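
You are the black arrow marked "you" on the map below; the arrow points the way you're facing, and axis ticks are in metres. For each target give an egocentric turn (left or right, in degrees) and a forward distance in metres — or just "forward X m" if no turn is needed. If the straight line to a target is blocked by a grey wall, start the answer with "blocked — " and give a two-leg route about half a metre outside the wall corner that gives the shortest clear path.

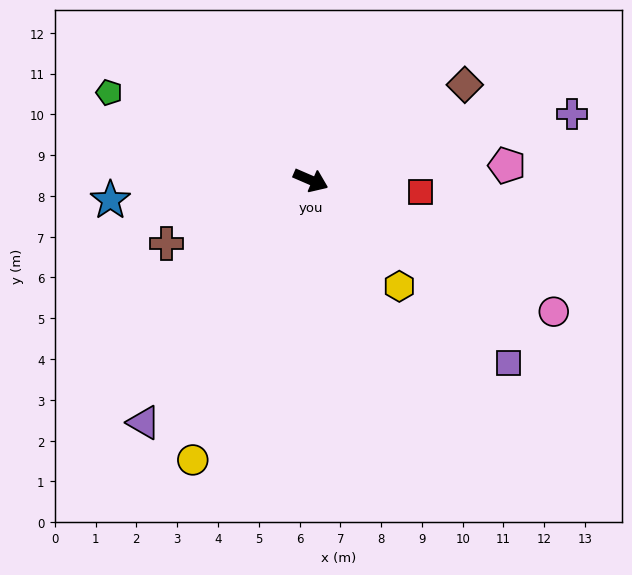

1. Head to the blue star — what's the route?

turn right 151°, forward 4.9 m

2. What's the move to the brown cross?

turn right 133°, forward 3.9 m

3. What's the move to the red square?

turn left 17°, forward 2.7 m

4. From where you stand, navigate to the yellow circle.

turn right 89°, forward 7.4 m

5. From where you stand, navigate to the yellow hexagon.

turn right 27°, forward 3.4 m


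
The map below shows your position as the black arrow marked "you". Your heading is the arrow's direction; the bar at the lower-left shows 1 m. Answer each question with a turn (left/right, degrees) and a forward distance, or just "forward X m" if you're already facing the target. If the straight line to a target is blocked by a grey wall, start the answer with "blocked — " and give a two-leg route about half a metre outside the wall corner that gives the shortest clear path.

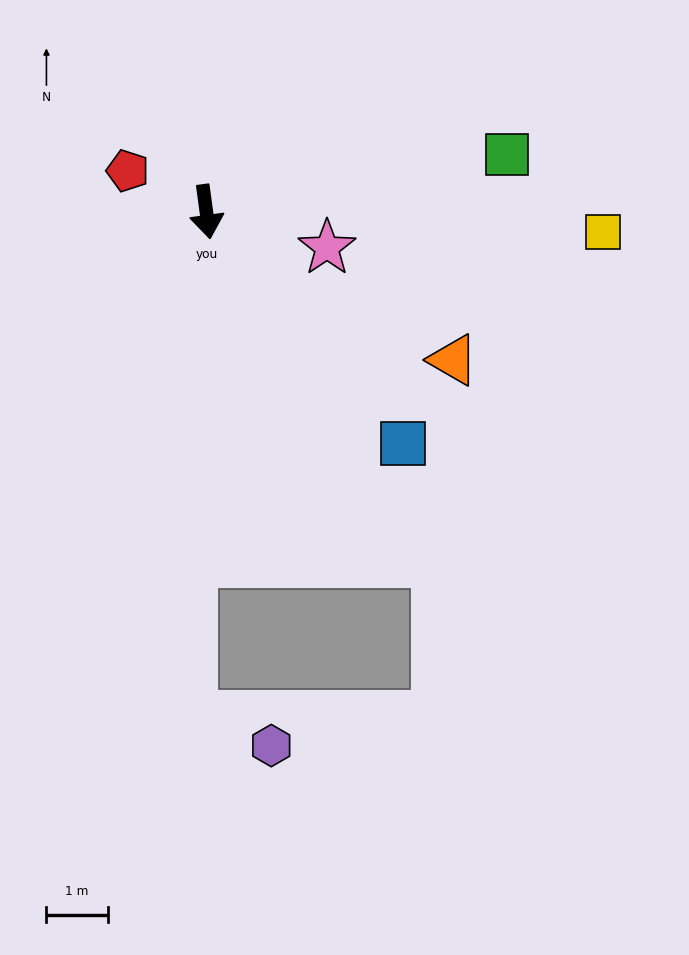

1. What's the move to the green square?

turn left 93°, forward 5.0 m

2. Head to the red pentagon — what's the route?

turn right 125°, forward 1.4 m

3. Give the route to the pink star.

turn left 66°, forward 2.1 m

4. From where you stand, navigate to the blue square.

turn left 33°, forward 5.0 m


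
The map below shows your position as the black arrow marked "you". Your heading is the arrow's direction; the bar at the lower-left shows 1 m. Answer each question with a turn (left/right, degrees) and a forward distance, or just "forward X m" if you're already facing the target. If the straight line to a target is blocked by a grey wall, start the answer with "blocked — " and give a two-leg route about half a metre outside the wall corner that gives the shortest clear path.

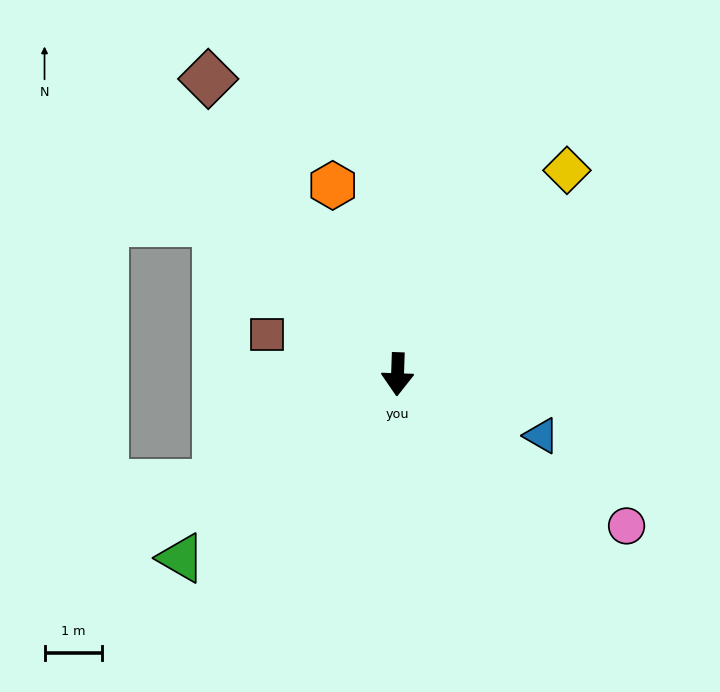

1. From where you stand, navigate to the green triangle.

turn right 48°, forward 5.0 m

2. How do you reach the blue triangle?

turn left 69°, forward 2.7 m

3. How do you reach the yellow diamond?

turn left 142°, forward 4.6 m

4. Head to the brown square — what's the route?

turn right 105°, forward 2.4 m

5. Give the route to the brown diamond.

turn right 145°, forward 6.1 m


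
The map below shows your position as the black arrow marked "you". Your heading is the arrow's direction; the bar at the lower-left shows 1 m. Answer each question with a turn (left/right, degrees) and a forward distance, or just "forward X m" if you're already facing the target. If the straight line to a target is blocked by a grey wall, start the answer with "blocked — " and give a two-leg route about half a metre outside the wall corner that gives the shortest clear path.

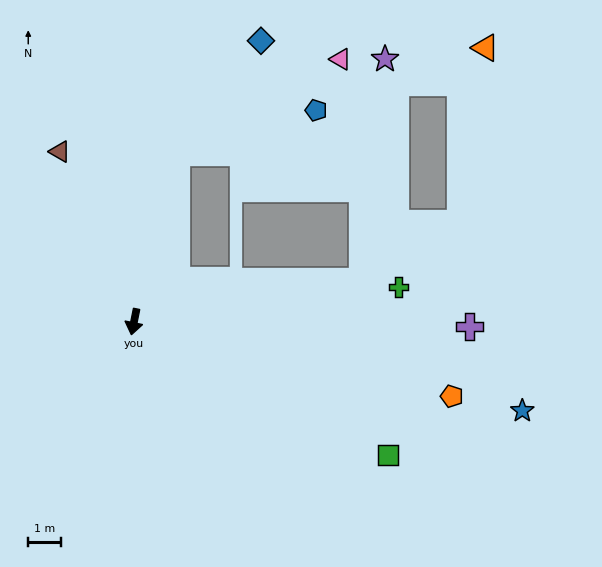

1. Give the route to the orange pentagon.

turn left 88°, forward 10.1 m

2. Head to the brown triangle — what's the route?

turn right 145°, forward 5.7 m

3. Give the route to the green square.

turn left 74°, forward 8.9 m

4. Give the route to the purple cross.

turn left 101°, forward 10.4 m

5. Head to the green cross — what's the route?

turn left 109°, forward 8.2 m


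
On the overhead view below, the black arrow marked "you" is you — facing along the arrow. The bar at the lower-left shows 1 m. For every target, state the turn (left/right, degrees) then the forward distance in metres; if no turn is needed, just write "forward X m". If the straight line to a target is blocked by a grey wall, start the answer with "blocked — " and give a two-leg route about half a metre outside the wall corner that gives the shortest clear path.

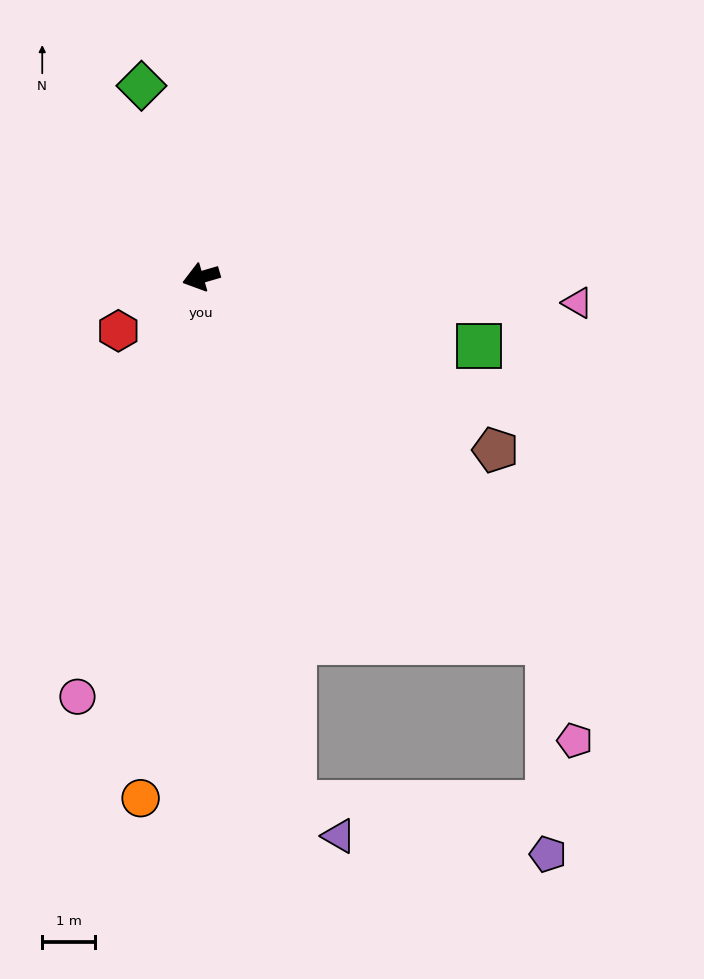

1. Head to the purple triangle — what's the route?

blocked — turn left 84°, forward 10.2 m, then turn left 43°, forward 1.1 m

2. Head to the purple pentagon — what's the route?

blocked — turn left 117°, forward 9.6 m, then turn right 43°, forward 4.0 m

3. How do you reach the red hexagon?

turn left 17°, forward 1.9 m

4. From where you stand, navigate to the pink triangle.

turn left 160°, forward 7.2 m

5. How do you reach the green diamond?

turn right 89°, forward 3.8 m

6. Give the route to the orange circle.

turn left 67°, forward 10.0 m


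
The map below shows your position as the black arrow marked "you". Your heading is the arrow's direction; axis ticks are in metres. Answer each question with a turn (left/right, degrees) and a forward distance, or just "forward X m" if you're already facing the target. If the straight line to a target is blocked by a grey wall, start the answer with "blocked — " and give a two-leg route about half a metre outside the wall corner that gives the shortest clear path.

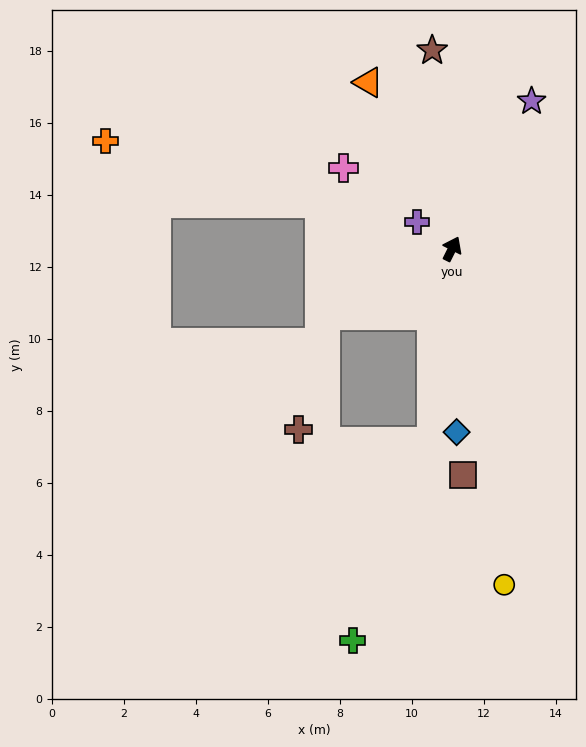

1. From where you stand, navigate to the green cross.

blocked — turn right 159°, forward 5.4 m, then turn right 16°, forward 5.9 m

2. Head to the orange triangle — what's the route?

turn left 53°, forward 5.2 m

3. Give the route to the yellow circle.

turn right 145°, forward 9.4 m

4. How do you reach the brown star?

turn left 32°, forward 5.5 m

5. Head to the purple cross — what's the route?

turn left 80°, forward 1.2 m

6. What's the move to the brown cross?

blocked — turn left 144°, forward 4.0 m, then turn left 50°, forward 3.3 m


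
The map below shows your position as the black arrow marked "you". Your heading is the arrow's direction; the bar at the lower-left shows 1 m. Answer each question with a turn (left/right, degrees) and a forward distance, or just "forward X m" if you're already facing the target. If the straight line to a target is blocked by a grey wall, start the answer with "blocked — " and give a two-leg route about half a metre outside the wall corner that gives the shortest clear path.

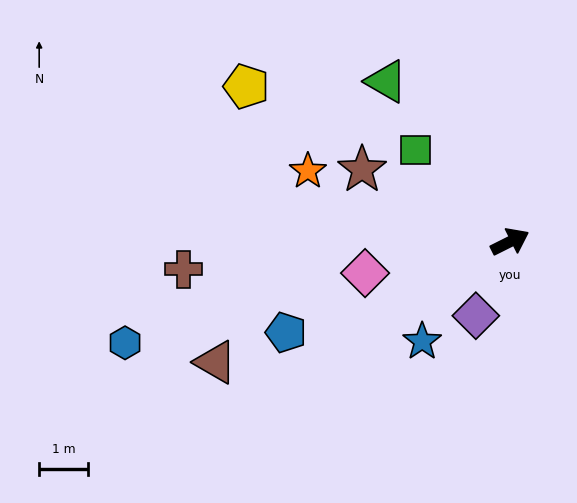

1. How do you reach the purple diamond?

turn right 141°, forward 1.7 m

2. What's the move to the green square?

turn left 109°, forward 2.7 m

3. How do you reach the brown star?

turn left 127°, forward 3.4 m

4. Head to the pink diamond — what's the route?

turn left 166°, forward 3.0 m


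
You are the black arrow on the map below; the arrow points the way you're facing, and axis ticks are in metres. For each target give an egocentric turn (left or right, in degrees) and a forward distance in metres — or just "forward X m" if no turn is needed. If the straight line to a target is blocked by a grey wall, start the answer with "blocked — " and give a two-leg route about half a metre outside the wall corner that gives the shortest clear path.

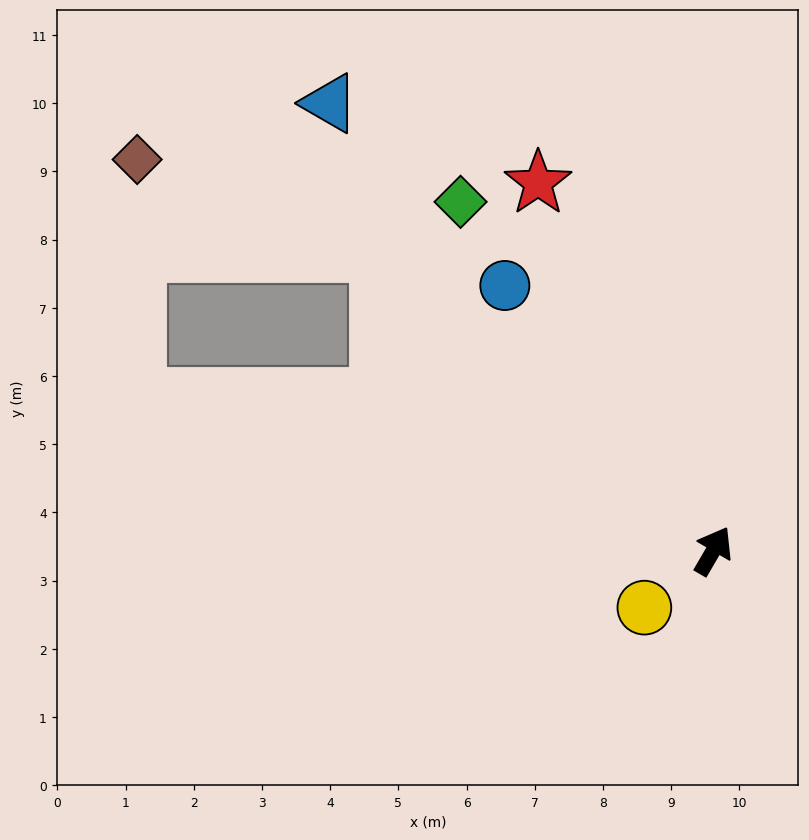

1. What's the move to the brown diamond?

blocked — turn left 79°, forward 6.6 m, then turn left 20°, forward 3.8 m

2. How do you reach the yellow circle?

turn left 160°, forward 1.3 m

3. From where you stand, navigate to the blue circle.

turn left 68°, forward 4.9 m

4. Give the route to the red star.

turn left 56°, forward 6.0 m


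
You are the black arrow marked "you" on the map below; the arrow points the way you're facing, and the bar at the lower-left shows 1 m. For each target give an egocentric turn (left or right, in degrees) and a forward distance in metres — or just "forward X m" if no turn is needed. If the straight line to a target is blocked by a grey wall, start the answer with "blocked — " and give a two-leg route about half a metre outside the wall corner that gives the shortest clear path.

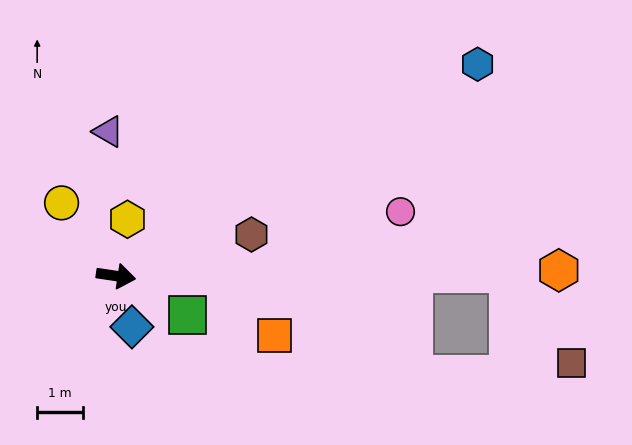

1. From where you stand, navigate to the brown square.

blocked — turn left 9°, forward 8.6 m, then turn right 55°, forward 2.4 m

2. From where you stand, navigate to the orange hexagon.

turn left 9°, forward 9.7 m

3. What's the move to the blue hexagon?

turn left 39°, forward 9.2 m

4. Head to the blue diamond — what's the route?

turn right 64°, forward 1.2 m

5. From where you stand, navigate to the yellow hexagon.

turn left 87°, forward 1.3 m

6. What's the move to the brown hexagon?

turn left 26°, forward 3.1 m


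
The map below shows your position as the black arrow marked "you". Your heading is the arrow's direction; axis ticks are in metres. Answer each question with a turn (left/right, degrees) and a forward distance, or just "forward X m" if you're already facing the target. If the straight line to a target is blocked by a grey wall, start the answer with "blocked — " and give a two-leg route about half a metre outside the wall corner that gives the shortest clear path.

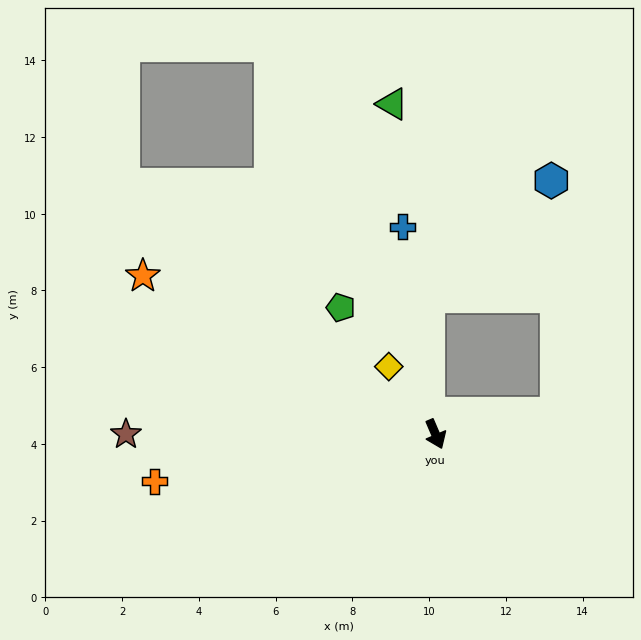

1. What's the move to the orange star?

turn right 142°, forward 8.7 m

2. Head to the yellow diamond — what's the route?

turn right 168°, forward 2.1 m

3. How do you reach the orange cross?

turn right 104°, forward 7.4 m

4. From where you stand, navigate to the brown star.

turn right 113°, forward 8.1 m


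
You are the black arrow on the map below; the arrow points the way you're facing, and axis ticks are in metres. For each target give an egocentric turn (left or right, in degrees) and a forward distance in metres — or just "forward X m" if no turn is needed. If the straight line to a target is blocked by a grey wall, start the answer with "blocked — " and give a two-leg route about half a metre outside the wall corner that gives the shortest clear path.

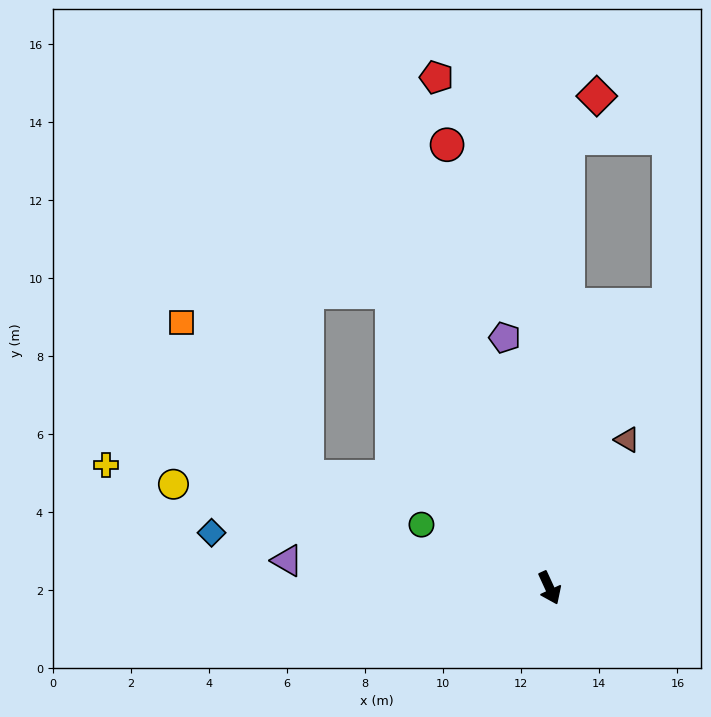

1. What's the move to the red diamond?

blocked — turn left 153°, forward 11.5 m, then turn right 31°, forward 1.3 m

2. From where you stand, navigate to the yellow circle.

turn right 130°, forward 10.0 m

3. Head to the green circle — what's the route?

turn right 141°, forward 3.7 m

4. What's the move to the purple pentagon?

turn left 165°, forward 6.5 m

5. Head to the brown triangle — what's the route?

turn left 128°, forward 4.3 m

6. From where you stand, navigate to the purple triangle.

turn right 121°, forward 6.8 m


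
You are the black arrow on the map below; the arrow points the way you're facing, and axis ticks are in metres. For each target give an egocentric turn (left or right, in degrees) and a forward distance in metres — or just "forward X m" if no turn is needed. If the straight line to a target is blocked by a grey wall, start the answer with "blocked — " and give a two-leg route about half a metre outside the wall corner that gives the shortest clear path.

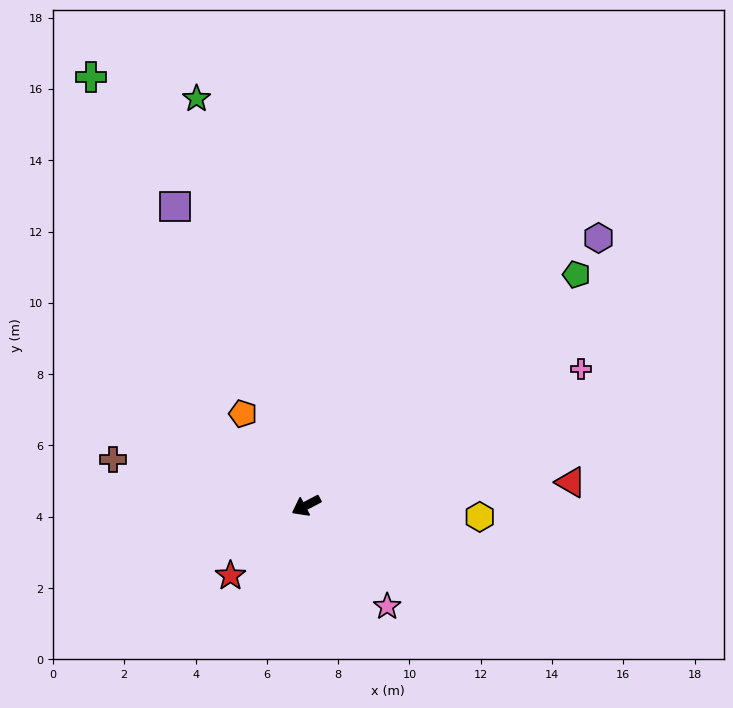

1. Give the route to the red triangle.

turn left 157°, forward 7.5 m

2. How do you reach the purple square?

turn right 94°, forward 9.2 m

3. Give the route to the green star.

turn right 103°, forward 11.8 m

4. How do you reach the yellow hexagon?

turn left 149°, forward 4.9 m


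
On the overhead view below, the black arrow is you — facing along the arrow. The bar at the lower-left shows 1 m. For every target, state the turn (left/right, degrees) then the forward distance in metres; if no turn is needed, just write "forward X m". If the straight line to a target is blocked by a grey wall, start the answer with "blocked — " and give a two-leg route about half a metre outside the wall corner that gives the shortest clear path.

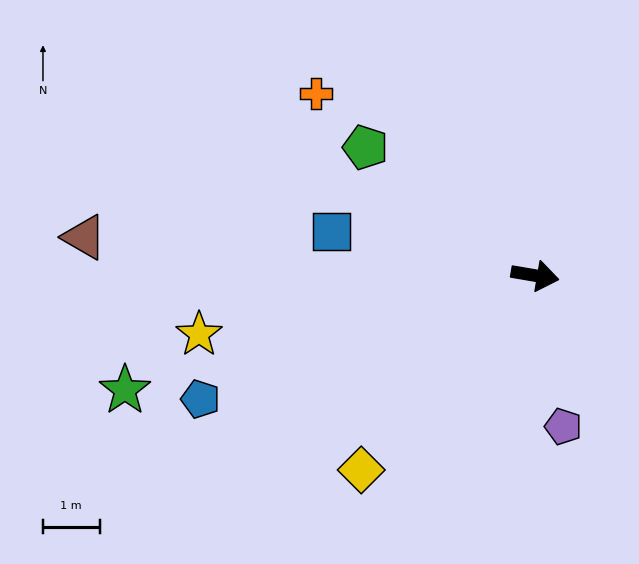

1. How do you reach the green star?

turn right 155°, forward 7.5 m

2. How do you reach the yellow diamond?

turn right 122°, forward 4.6 m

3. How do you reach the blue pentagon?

turn right 150°, forward 6.3 m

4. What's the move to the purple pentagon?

turn right 70°, forward 2.7 m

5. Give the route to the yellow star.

turn right 160°, forward 6.0 m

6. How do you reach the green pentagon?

turn left 153°, forward 3.8 m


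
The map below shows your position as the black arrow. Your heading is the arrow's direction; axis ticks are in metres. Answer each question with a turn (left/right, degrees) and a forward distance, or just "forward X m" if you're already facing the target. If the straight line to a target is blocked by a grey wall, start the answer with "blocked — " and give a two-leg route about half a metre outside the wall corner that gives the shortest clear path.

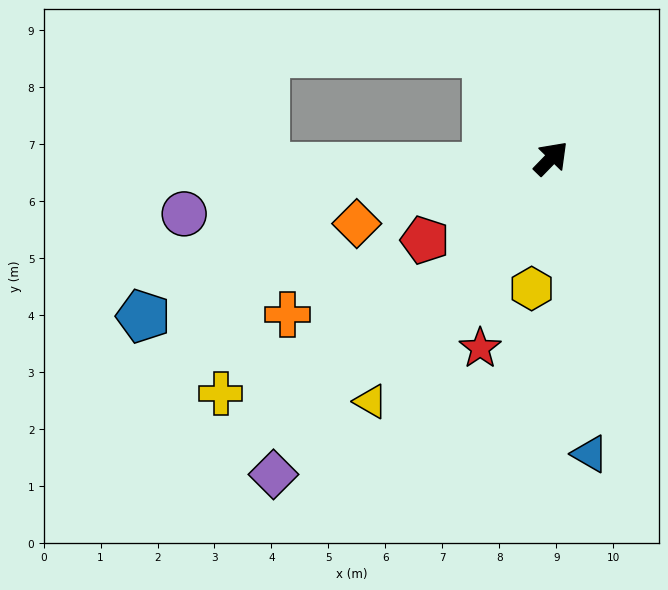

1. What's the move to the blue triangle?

turn right 128°, forward 5.2 m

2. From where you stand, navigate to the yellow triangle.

turn right 172°, forward 5.3 m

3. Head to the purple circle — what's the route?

turn left 143°, forward 6.5 m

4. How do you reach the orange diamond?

turn left 153°, forward 3.6 m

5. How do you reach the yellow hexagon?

turn right 144°, forward 2.3 m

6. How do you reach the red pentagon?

turn left 167°, forward 2.6 m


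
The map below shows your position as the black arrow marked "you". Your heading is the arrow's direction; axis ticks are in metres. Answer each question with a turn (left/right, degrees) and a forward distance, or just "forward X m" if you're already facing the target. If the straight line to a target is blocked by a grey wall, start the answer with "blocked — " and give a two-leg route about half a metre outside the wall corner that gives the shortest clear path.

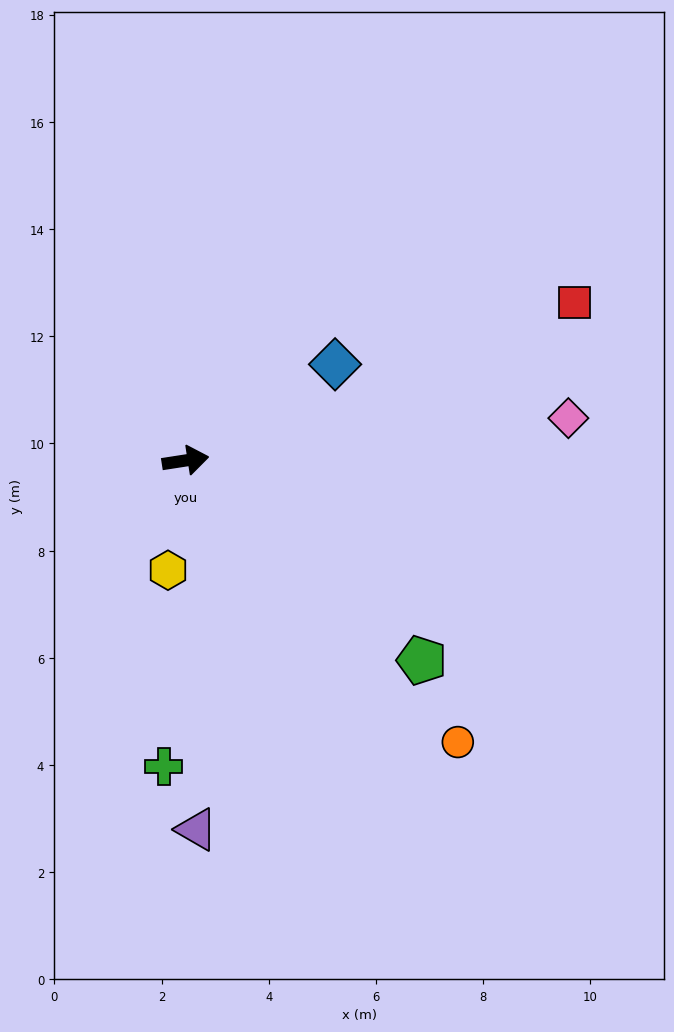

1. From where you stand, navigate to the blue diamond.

turn left 24°, forward 3.3 m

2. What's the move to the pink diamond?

turn right 2°, forward 7.2 m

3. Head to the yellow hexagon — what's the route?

turn right 108°, forward 2.1 m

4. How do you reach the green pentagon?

turn right 49°, forward 5.8 m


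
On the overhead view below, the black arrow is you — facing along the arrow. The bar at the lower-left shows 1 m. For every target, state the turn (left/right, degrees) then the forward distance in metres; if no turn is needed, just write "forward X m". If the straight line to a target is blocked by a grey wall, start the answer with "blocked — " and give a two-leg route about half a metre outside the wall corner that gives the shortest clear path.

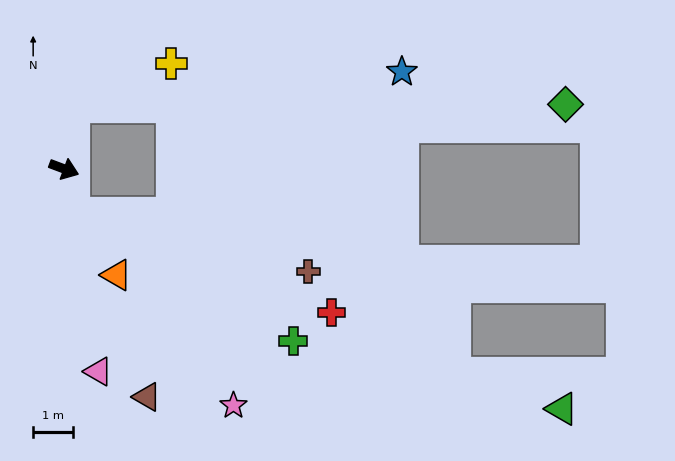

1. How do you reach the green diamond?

blocked — turn left 103°, forward 1.6 m, then turn right 82°, forward 12.3 m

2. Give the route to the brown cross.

blocked — turn right 59°, forward 1.1 m, then turn left 66°, forward 6.1 m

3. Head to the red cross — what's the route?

blocked — turn right 59°, forward 1.1 m, then turn left 59°, forward 6.9 m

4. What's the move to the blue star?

blocked — turn left 103°, forward 1.6 m, then turn right 76°, forward 8.3 m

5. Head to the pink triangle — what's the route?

turn right 60°, forward 5.1 m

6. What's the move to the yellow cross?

blocked — turn left 103°, forward 1.6 m, then turn right 59°, forward 2.7 m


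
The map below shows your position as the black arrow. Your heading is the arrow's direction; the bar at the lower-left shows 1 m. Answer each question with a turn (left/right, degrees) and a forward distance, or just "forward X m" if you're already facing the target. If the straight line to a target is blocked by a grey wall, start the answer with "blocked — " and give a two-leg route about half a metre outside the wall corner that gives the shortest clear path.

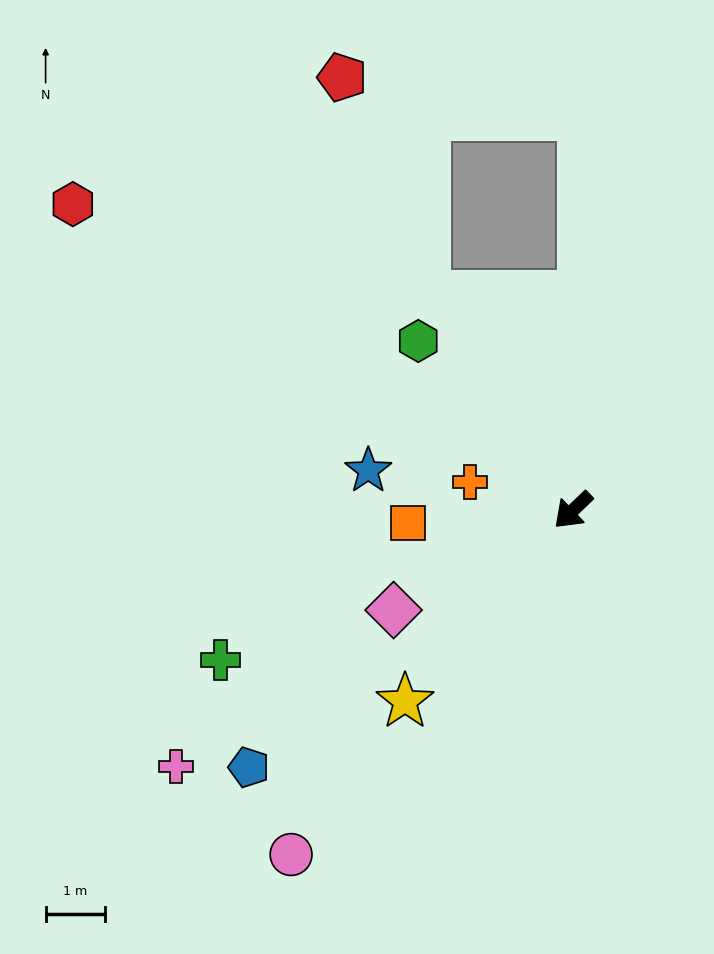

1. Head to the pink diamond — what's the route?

turn right 15°, forward 3.5 m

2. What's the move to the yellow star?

turn left 5°, forward 4.3 m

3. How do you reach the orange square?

turn right 39°, forward 2.8 m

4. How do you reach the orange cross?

turn right 59°, forward 1.8 m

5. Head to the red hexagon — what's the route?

turn right 75°, forward 9.9 m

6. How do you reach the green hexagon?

turn right 91°, forward 3.9 m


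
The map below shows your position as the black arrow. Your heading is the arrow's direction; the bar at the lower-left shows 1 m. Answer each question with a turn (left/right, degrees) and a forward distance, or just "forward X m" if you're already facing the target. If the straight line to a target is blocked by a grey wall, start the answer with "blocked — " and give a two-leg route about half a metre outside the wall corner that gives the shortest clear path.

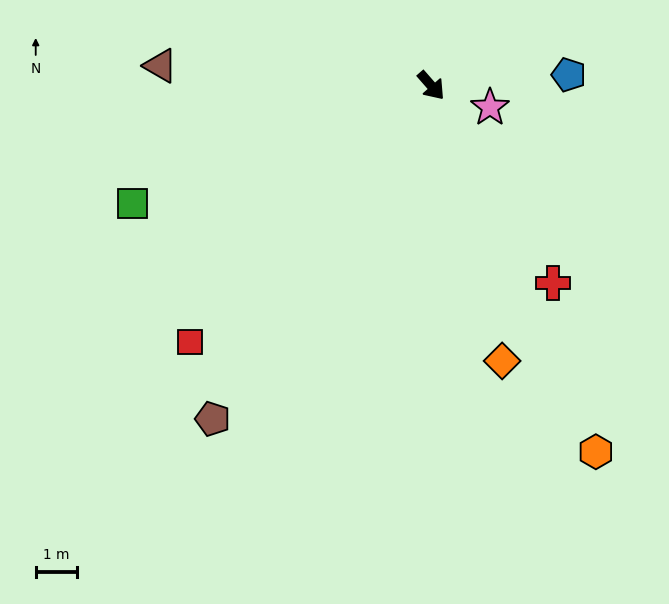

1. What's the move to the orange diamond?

turn right 27°, forward 6.9 m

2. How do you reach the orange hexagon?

turn right 17°, forward 9.7 m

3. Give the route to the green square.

turn right 110°, forward 7.8 m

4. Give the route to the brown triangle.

turn right 135°, forward 6.6 m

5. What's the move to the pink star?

turn left 29°, forward 1.5 m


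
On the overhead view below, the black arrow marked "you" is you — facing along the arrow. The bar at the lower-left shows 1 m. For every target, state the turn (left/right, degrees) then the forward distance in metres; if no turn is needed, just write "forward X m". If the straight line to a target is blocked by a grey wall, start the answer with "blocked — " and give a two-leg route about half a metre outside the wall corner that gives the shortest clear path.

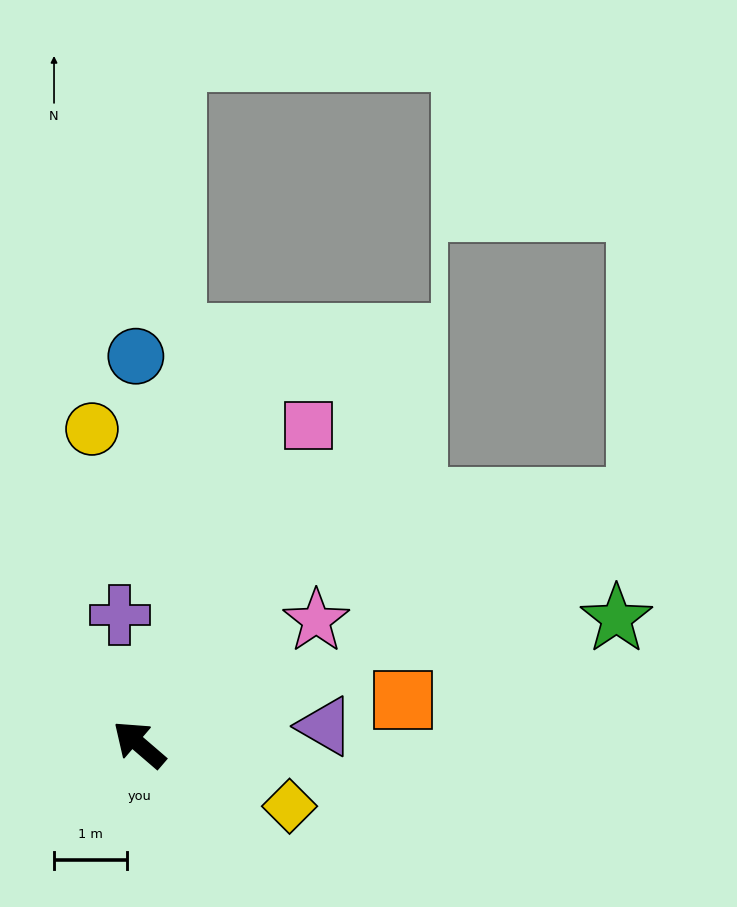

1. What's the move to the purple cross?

turn right 41°, forward 1.8 m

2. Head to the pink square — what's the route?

turn right 77°, forward 5.0 m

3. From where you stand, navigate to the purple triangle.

turn right 134°, forward 2.6 m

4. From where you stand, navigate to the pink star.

turn right 104°, forward 3.0 m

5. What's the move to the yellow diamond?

turn right 162°, forward 2.2 m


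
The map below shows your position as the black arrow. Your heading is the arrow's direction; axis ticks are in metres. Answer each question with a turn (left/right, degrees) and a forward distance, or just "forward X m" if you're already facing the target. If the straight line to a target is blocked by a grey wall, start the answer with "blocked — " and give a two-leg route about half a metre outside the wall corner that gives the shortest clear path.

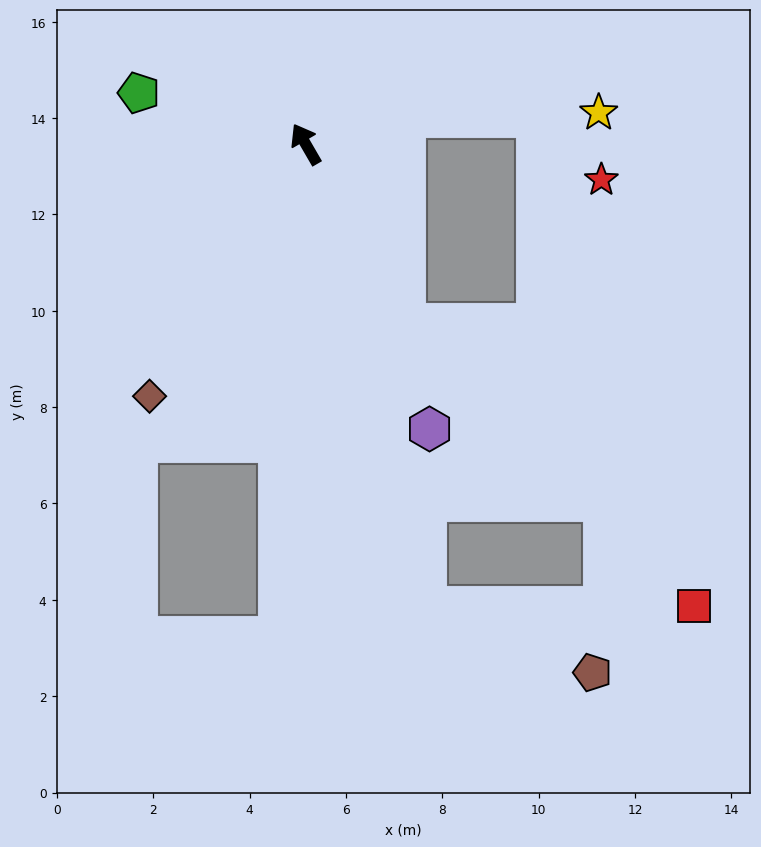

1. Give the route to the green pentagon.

turn left 43°, forward 3.6 m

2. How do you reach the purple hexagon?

turn left 173°, forward 6.4 m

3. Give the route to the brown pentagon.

blocked — turn left 165°, forward 9.9 m, then turn left 53°, forward 3.7 m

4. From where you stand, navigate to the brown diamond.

turn left 118°, forward 6.2 m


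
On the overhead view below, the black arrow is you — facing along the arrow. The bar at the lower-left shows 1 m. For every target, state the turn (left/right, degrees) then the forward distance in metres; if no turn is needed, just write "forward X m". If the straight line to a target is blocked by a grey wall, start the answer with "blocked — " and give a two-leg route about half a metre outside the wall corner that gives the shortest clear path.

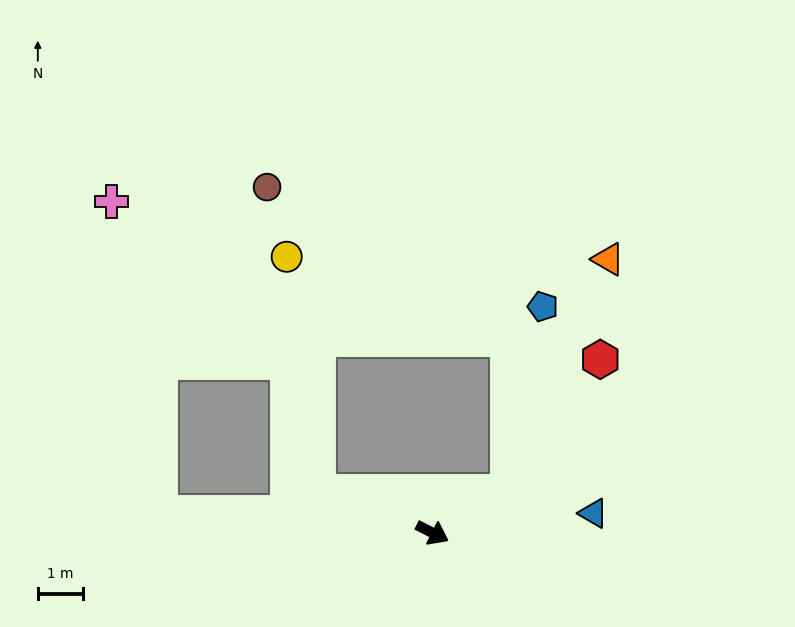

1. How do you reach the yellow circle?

blocked — turn right 172°, forward 2.7 m, then turn right 64°, forward 5.3 m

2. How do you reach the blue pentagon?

blocked — turn left 54°, forward 1.9 m, then turn left 52°, forward 4.2 m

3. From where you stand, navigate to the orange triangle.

blocked — turn left 54°, forward 1.9 m, then turn left 40°, forward 5.7 m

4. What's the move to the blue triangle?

turn left 34°, forward 3.6 m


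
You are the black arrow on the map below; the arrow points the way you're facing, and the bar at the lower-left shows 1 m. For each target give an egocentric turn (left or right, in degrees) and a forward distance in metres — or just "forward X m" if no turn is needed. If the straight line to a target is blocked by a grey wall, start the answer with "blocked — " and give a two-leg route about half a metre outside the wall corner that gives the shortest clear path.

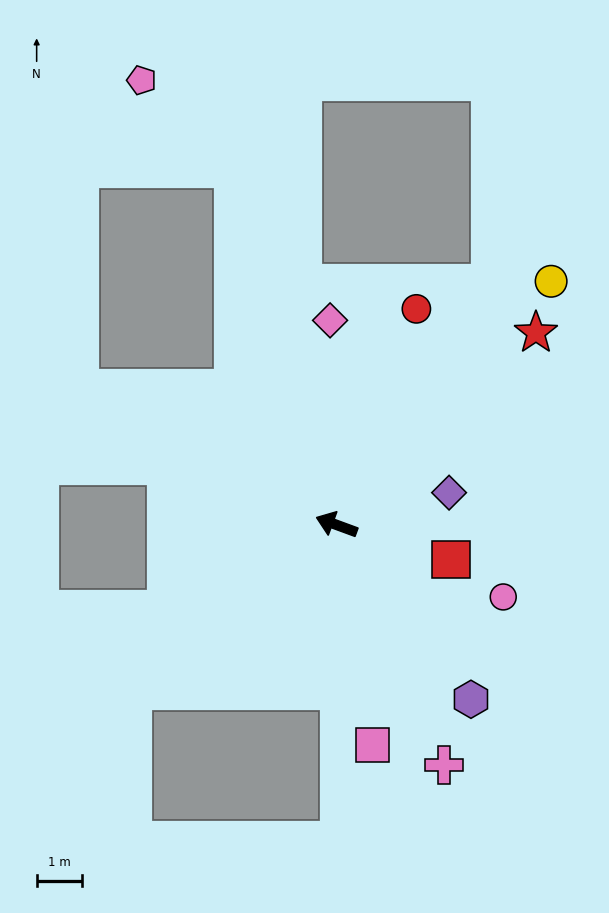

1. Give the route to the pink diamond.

turn right 68°, forward 4.5 m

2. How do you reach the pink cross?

turn left 134°, forward 5.8 m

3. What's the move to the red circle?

turn right 90°, forward 5.1 m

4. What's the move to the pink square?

turn left 120°, forward 4.9 m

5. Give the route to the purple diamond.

turn right 144°, forward 2.6 m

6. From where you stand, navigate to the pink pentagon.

blocked — turn right 54°, forward 8.2 m, then turn left 30°, forward 2.8 m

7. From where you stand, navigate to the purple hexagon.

turn left 148°, forward 4.8 m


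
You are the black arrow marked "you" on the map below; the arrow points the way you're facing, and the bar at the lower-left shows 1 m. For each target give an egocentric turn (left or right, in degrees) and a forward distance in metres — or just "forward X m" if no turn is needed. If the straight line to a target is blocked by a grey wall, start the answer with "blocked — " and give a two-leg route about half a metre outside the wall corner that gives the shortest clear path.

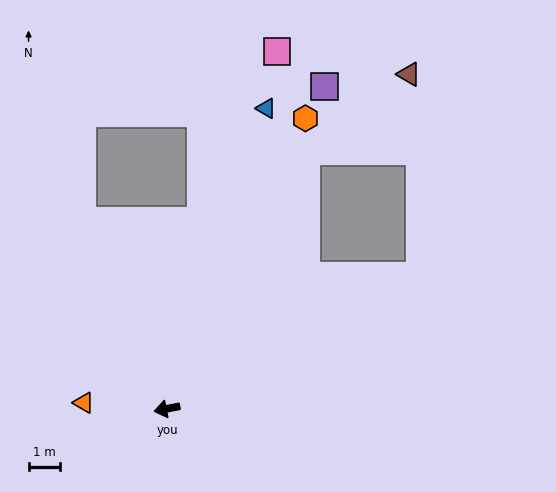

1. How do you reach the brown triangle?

blocked — turn right 130°, forward 9.2 m, then turn right 24°, forward 4.0 m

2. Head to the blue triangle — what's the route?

turn right 120°, forward 9.9 m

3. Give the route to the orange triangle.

turn right 15°, forward 2.6 m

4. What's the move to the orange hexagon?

turn right 127°, forward 10.1 m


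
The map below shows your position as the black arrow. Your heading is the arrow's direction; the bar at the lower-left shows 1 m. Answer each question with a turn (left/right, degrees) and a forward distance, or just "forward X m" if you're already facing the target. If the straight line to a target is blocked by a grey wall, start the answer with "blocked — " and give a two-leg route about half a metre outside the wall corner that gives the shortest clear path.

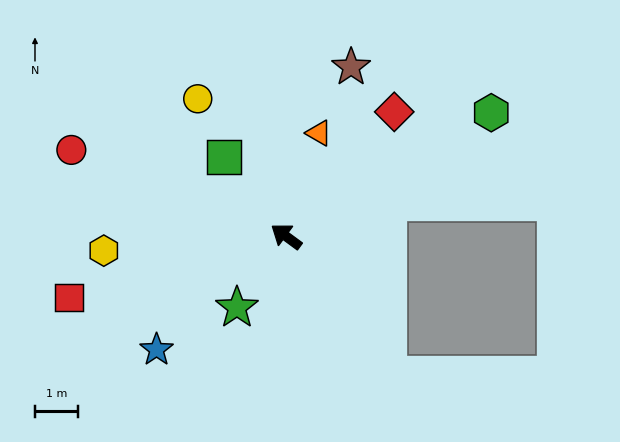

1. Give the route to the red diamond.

turn right 95°, forward 3.8 m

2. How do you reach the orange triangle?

turn right 71°, forward 2.5 m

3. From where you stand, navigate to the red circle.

turn left 14°, forward 5.3 m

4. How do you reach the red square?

turn left 52°, forward 5.2 m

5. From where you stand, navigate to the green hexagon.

turn right 113°, forward 5.5 m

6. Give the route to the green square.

turn right 16°, forward 2.3 m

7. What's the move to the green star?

turn left 92°, forward 2.0 m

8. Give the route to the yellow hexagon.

turn left 41°, forward 4.2 m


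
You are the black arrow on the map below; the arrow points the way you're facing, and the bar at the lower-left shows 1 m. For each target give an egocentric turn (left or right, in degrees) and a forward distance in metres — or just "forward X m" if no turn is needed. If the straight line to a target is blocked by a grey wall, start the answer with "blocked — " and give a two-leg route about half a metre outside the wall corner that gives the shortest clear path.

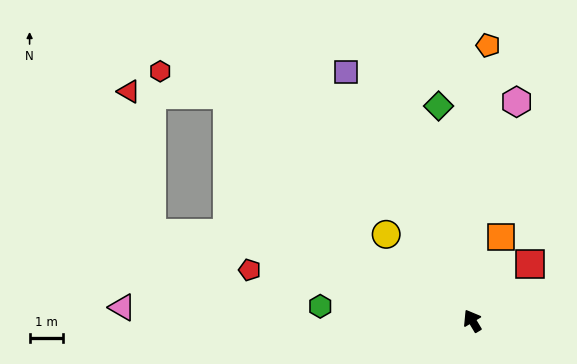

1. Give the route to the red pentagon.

turn left 46°, forward 6.8 m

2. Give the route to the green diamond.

turn right 22°, forward 6.5 m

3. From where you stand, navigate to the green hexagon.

turn left 54°, forward 4.6 m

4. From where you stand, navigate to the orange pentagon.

turn right 34°, forward 8.2 m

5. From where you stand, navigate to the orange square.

turn right 50°, forward 2.6 m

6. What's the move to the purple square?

turn right 4°, forward 8.3 m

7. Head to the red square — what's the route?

turn right 76°, forward 2.4 m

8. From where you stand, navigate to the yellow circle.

turn left 14°, forward 3.6 m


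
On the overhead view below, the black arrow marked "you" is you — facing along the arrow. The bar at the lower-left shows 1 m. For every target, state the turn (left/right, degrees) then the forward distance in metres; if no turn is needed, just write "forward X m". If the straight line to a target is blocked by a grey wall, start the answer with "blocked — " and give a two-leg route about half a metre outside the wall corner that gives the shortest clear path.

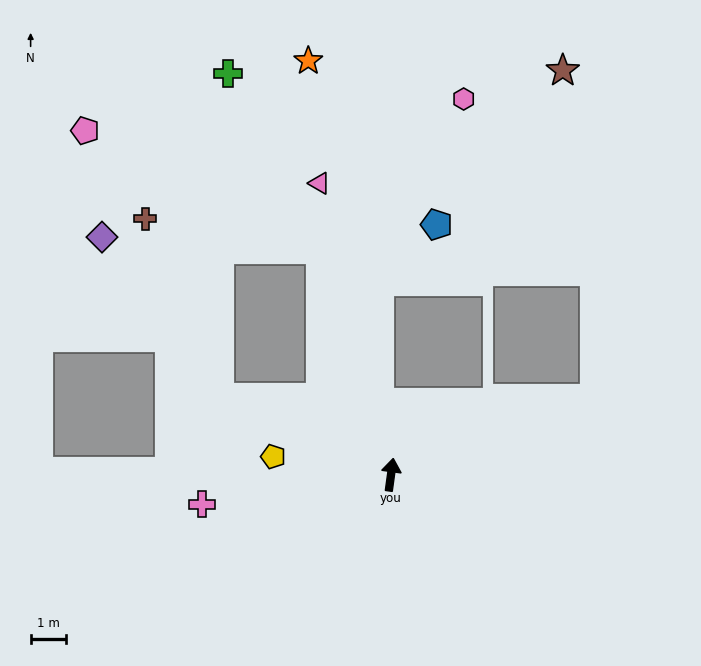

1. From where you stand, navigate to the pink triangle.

turn left 22°, forward 8.5 m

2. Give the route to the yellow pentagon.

turn left 89°, forward 3.4 m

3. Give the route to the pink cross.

turn left 107°, forward 5.4 m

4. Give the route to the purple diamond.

blocked — turn left 74°, forward 5.3 m, then turn right 30°, forward 5.7 m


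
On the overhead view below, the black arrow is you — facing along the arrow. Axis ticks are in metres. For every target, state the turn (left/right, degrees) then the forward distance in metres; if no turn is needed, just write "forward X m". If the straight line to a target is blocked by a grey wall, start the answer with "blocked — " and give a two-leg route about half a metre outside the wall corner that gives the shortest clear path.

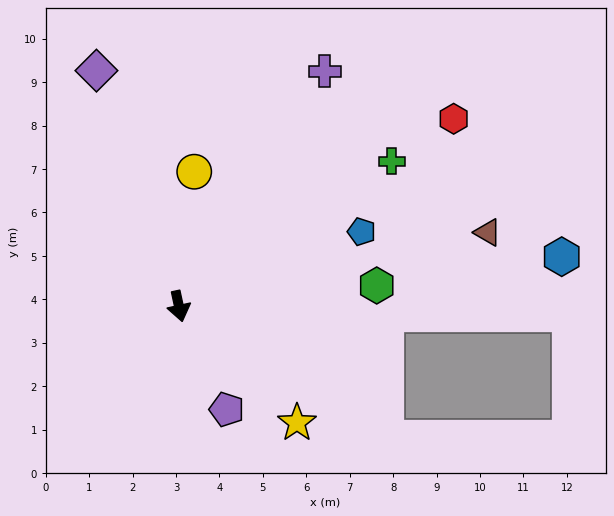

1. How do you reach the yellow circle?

turn left 161°, forward 3.1 m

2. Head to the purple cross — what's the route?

turn left 136°, forward 6.4 m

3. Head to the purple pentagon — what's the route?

turn left 13°, forward 2.6 m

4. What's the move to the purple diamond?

turn right 173°, forward 5.7 m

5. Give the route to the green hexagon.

turn left 84°, forward 4.6 m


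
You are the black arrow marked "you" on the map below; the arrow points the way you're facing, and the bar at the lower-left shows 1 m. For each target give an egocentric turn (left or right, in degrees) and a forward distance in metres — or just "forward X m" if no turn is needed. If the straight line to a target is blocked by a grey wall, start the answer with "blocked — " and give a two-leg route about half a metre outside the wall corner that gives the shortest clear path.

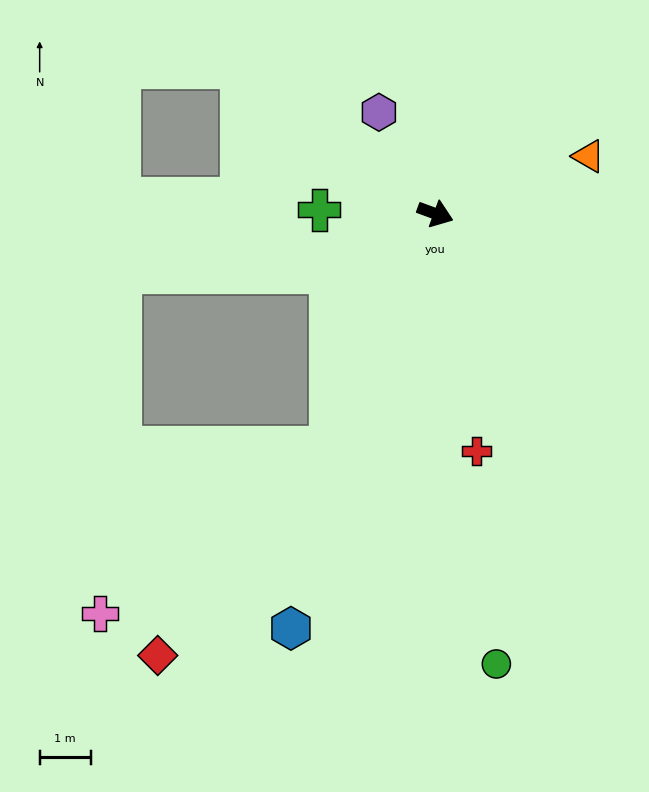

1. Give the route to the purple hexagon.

turn left 139°, forward 2.3 m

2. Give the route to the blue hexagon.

turn right 89°, forward 8.6 m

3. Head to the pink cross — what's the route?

blocked — turn right 94°, forward 5.0 m, then turn right 30°, forward 5.6 m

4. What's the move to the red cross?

turn right 60°, forward 4.7 m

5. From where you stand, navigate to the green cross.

turn right 162°, forward 2.3 m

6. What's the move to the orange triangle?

turn left 41°, forward 3.2 m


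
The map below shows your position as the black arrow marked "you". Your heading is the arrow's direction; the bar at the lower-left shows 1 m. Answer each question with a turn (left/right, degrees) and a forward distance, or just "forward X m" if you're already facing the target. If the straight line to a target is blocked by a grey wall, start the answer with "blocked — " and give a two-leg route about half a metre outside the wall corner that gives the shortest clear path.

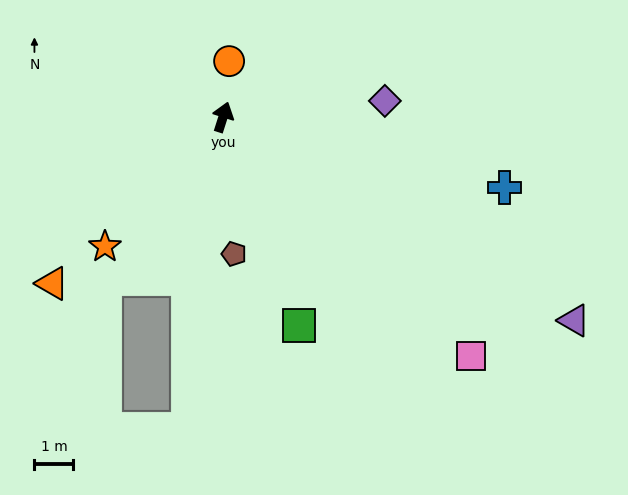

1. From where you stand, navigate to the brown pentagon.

turn right 158°, forward 3.5 m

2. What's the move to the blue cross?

turn right 86°, forward 7.5 m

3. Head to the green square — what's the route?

turn right 142°, forward 5.7 m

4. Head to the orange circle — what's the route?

turn left 11°, forward 1.4 m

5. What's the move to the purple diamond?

turn right 67°, forward 4.2 m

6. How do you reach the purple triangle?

turn right 102°, forward 10.4 m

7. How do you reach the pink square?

turn right 116°, forward 8.9 m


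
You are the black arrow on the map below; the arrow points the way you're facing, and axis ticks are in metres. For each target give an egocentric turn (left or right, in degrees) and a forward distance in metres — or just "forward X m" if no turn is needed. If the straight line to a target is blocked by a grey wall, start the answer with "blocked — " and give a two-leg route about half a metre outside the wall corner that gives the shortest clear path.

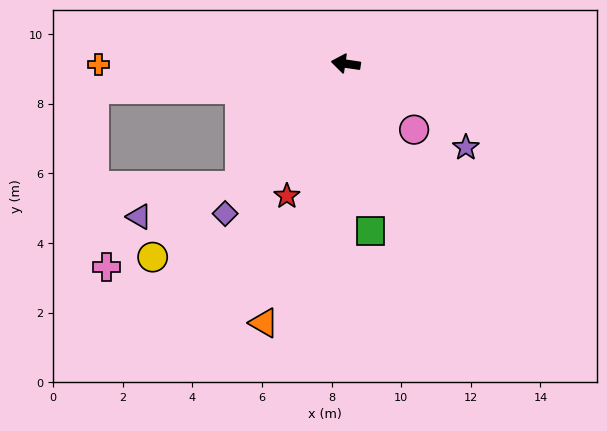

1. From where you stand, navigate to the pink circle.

turn left 144°, forward 2.7 m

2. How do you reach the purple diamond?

turn left 60°, forward 5.5 m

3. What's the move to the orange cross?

turn left 9°, forward 7.1 m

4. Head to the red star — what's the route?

turn left 74°, forward 4.2 m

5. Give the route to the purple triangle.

blocked — turn left 57°, forward 4.7 m, then turn right 32°, forward 3.0 m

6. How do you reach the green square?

turn left 107°, forward 4.9 m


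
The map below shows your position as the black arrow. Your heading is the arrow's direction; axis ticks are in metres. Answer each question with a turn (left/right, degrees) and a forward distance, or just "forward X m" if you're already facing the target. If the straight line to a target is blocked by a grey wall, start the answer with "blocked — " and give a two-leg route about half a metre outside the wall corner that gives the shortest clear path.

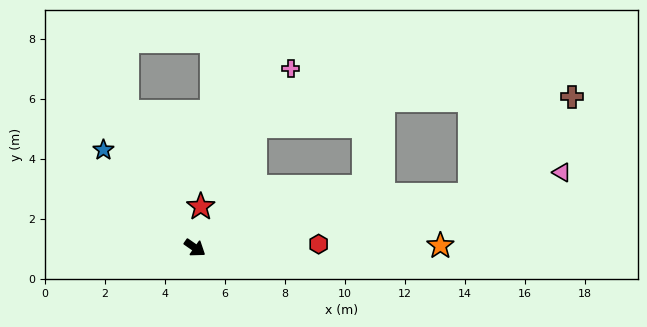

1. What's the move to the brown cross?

blocked — turn left 46°, forward 9.4 m, then turn left 33°, forward 4.7 m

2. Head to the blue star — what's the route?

turn left 168°, forward 4.5 m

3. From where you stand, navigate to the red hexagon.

turn left 37°, forward 4.1 m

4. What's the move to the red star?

turn left 117°, forward 1.4 m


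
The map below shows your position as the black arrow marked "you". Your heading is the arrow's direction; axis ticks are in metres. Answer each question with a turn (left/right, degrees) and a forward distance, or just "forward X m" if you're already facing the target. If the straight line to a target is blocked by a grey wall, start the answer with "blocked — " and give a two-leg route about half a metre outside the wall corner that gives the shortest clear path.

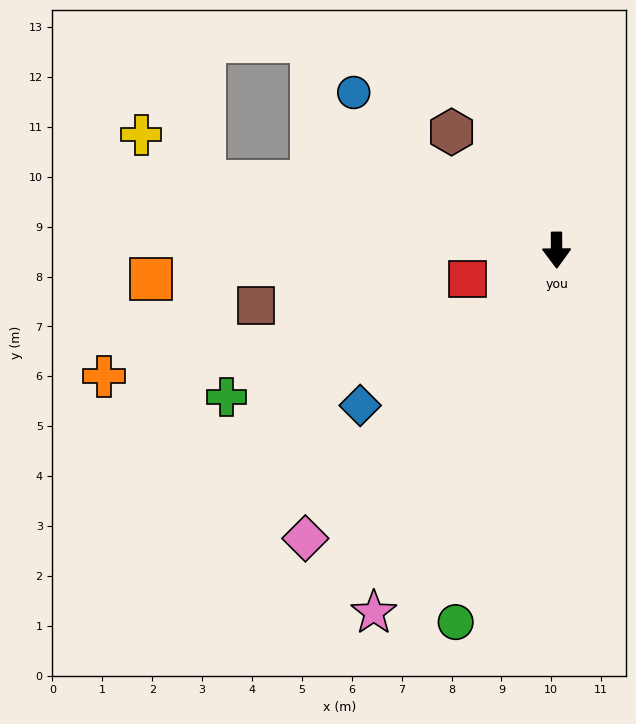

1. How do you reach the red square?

turn right 72°, forward 1.9 m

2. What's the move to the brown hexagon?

turn right 139°, forward 3.2 m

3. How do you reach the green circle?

turn right 16°, forward 7.7 m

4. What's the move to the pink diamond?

turn right 42°, forward 7.7 m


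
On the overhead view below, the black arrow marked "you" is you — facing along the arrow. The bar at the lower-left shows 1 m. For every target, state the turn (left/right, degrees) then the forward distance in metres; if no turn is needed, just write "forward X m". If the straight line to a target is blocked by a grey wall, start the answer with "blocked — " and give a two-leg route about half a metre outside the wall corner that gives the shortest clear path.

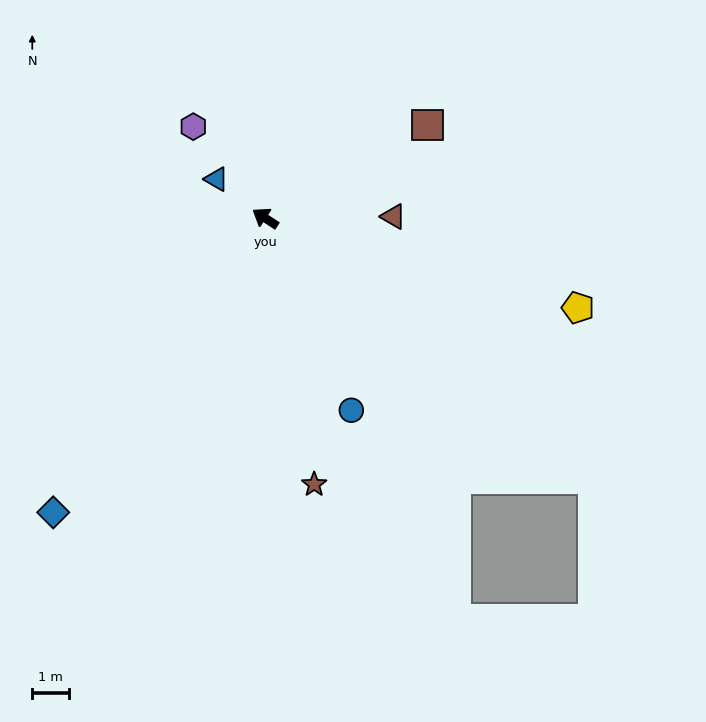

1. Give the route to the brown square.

turn right 117°, forward 5.1 m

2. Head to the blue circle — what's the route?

turn left 147°, forward 5.7 m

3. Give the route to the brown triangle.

turn right 146°, forward 3.5 m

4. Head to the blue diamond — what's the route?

turn left 87°, forward 9.9 m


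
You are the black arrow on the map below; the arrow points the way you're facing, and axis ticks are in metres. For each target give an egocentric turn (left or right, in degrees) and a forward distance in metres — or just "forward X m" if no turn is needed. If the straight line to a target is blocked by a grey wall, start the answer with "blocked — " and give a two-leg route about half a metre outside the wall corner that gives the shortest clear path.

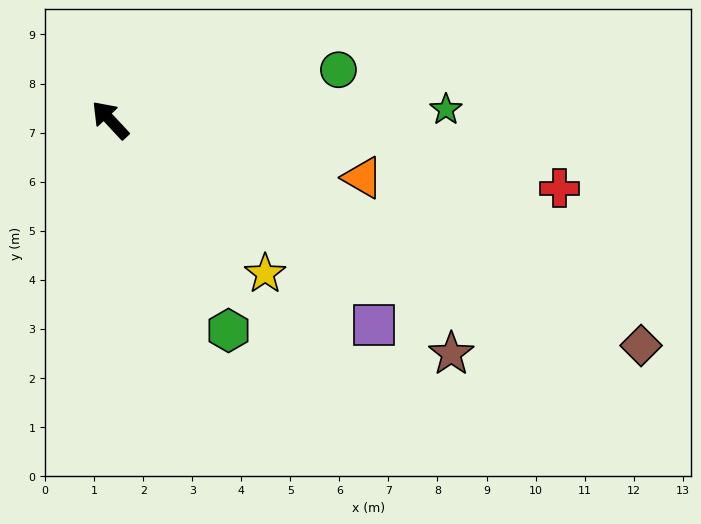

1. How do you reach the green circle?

turn right 121°, forward 4.8 m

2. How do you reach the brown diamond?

turn right 156°, forward 11.8 m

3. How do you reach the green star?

turn right 131°, forward 6.8 m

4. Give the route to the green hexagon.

turn left 166°, forward 4.9 m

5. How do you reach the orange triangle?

turn right 146°, forward 5.3 m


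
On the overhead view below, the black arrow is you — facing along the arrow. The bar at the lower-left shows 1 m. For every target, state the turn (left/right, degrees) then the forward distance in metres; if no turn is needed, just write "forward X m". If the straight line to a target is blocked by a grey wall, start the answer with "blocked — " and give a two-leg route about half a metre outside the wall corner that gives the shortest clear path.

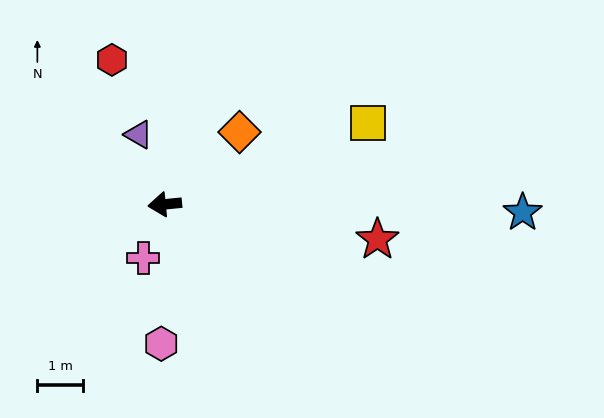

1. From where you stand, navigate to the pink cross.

turn left 63°, forward 1.3 m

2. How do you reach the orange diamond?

turn right 142°, forward 2.3 m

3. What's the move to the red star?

turn left 165°, forward 4.8 m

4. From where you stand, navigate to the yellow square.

turn right 164°, forward 4.8 m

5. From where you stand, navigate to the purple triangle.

turn right 75°, forward 1.7 m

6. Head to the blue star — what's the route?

turn left 173°, forward 7.9 m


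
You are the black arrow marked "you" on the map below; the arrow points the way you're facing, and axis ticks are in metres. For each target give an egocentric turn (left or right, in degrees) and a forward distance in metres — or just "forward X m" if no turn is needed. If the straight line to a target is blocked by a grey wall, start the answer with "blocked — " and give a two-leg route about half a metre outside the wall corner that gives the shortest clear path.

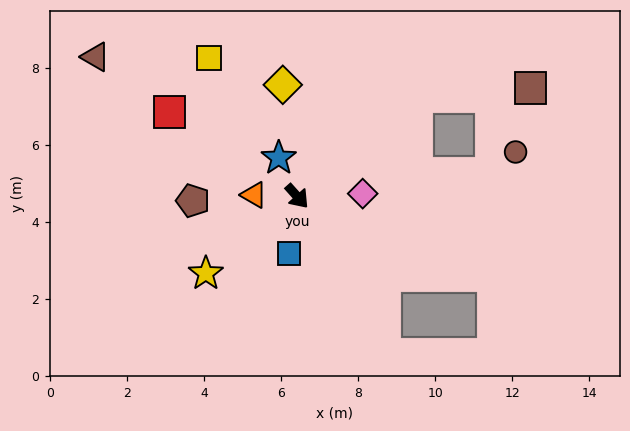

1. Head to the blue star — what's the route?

turn left 164°, forward 1.1 m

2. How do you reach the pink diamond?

turn left 51°, forward 1.7 m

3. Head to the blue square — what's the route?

turn right 50°, forward 1.5 m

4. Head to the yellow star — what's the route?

turn right 92°, forward 3.1 m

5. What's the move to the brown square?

blocked — turn left 88°, forward 4.1 m, then turn right 36°, forward 3.0 m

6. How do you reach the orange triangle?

turn right 134°, forward 1.1 m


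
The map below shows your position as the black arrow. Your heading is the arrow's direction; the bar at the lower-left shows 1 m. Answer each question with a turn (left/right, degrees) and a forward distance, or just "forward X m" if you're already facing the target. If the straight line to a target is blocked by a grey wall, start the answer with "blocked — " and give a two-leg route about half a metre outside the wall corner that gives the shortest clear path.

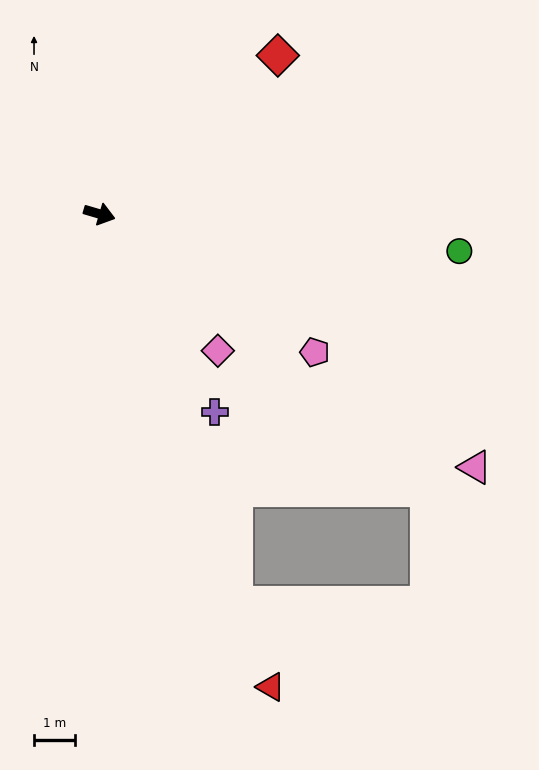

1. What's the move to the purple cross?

turn right 43°, forward 5.6 m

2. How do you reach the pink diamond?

turn right 33°, forward 4.5 m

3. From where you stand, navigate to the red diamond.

turn left 58°, forward 5.9 m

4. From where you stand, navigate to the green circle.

turn left 10°, forward 8.9 m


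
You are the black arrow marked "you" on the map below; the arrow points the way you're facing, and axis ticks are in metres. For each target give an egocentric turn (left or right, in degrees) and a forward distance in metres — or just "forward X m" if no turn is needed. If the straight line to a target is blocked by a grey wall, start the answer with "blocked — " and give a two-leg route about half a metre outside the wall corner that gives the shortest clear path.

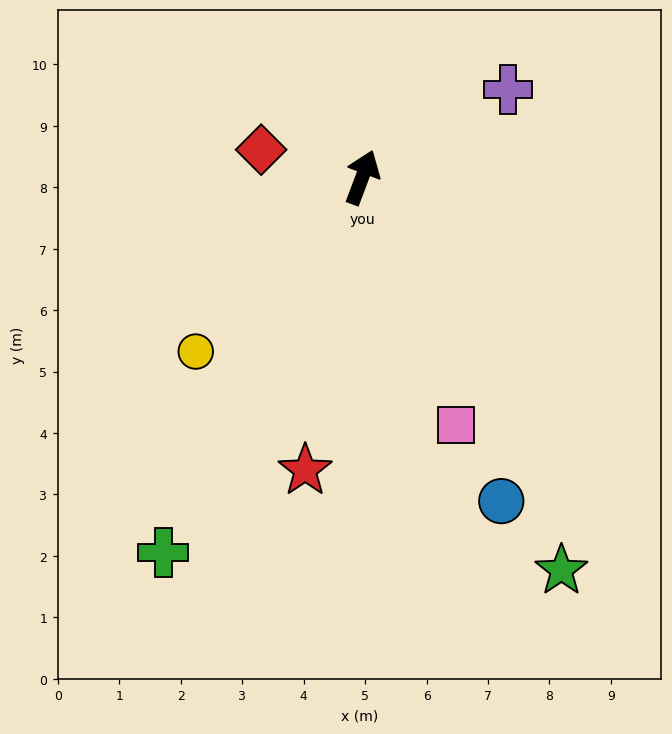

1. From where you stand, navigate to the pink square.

turn right 139°, forward 4.3 m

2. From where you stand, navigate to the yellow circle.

turn left 157°, forward 3.9 m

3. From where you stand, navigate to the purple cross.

turn right 38°, forward 2.8 m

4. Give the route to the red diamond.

turn left 95°, forward 1.7 m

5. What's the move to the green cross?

turn left 173°, forward 6.9 m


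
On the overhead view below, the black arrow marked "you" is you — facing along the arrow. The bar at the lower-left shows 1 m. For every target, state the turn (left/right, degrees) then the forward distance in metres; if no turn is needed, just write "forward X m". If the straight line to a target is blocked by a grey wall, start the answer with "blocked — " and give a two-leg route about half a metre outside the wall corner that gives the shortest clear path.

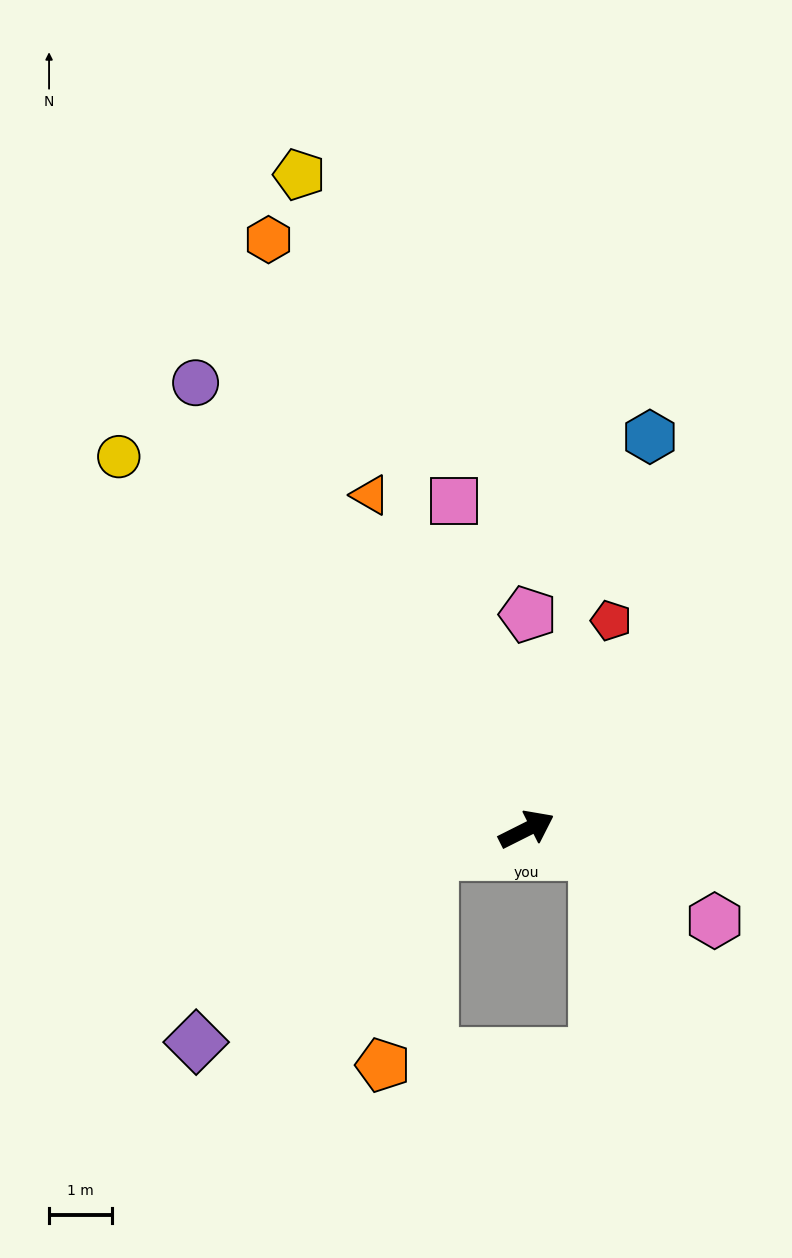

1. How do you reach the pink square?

turn left 76°, forward 5.3 m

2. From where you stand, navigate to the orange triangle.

turn left 88°, forward 5.8 m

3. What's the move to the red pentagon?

turn left 41°, forward 3.6 m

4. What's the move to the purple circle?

turn left 100°, forward 8.8 m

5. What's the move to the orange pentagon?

blocked — turn left 167°, forward 1.6 m, then turn left 64°, forward 3.4 m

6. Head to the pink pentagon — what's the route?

turn left 63°, forward 3.4 m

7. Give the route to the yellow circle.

turn left 111°, forward 8.7 m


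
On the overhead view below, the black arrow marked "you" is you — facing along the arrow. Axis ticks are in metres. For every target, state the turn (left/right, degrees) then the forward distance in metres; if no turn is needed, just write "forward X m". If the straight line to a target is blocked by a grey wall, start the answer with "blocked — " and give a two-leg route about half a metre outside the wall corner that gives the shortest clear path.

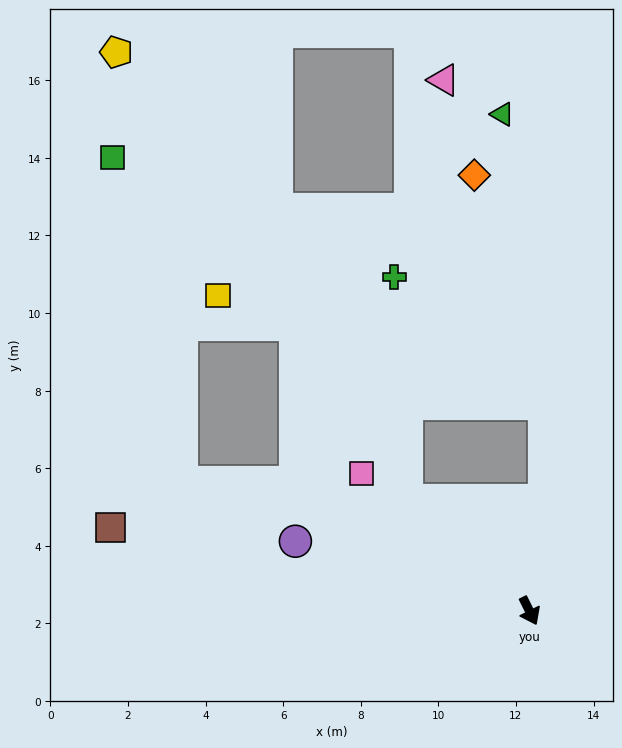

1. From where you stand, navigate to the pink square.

turn right 156°, forward 5.6 m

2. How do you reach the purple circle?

turn right 133°, forward 6.3 m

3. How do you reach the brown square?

turn right 128°, forward 11.0 m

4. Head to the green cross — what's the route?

blocked — turn right 158°, forward 4.2 m, then turn right 45°, forward 5.8 m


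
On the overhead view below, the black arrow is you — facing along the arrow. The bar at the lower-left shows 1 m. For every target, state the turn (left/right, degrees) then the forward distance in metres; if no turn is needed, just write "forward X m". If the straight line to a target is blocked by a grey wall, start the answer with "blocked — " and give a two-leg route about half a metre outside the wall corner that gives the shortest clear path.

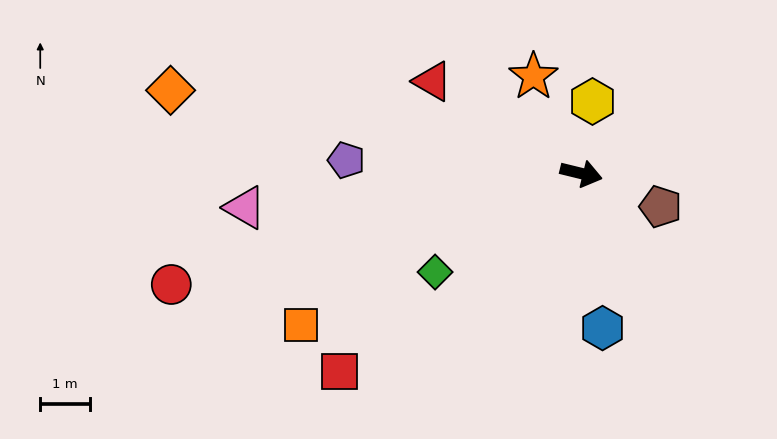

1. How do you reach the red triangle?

turn left 162°, forward 3.5 m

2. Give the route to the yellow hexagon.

turn left 95°, forward 1.5 m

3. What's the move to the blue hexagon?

turn right 68°, forward 3.2 m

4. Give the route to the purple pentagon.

turn right 169°, forward 4.8 m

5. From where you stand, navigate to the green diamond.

turn right 132°, forward 3.6 m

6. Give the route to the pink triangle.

turn right 160°, forward 6.8 m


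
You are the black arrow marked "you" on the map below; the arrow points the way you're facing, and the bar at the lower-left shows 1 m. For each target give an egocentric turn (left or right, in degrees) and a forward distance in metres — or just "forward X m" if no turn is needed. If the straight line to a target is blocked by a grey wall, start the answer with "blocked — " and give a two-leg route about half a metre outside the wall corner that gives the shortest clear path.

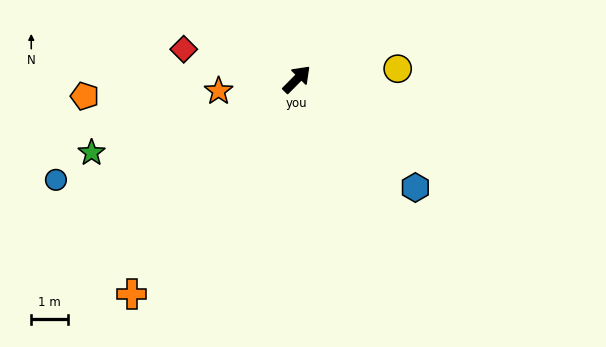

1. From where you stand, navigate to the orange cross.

turn right 173°, forward 7.4 m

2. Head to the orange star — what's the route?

turn left 143°, forward 2.2 m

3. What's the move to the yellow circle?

turn right 39°, forward 2.8 m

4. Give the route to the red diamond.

turn left 120°, forward 3.2 m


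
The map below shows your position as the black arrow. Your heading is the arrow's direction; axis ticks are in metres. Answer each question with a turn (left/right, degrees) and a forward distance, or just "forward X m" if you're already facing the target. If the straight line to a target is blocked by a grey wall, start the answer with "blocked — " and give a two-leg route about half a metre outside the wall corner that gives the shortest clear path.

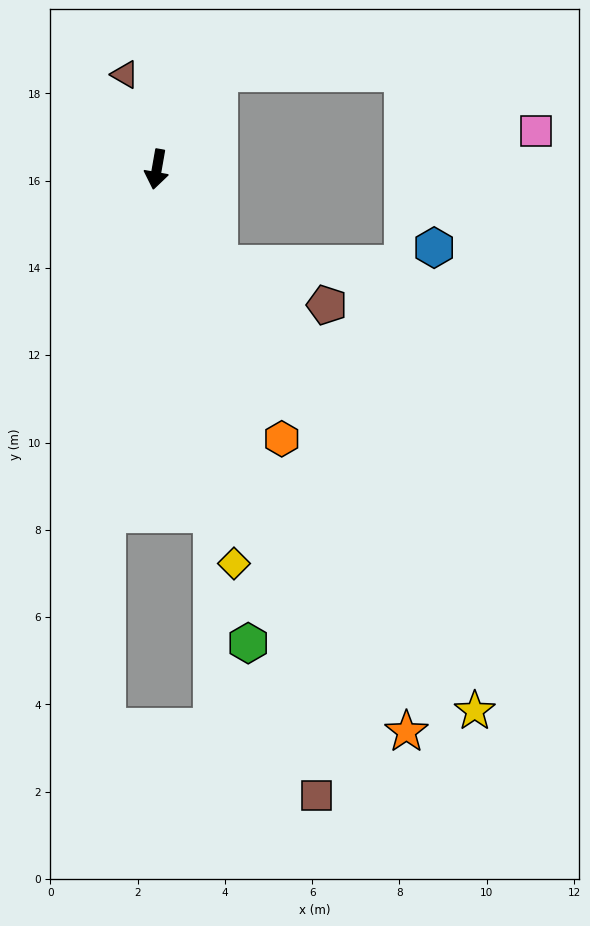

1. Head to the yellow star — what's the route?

turn left 40°, forward 14.4 m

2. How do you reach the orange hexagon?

turn left 35°, forward 6.8 m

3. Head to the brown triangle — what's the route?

turn right 151°, forward 2.3 m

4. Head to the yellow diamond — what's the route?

turn left 21°, forward 9.2 m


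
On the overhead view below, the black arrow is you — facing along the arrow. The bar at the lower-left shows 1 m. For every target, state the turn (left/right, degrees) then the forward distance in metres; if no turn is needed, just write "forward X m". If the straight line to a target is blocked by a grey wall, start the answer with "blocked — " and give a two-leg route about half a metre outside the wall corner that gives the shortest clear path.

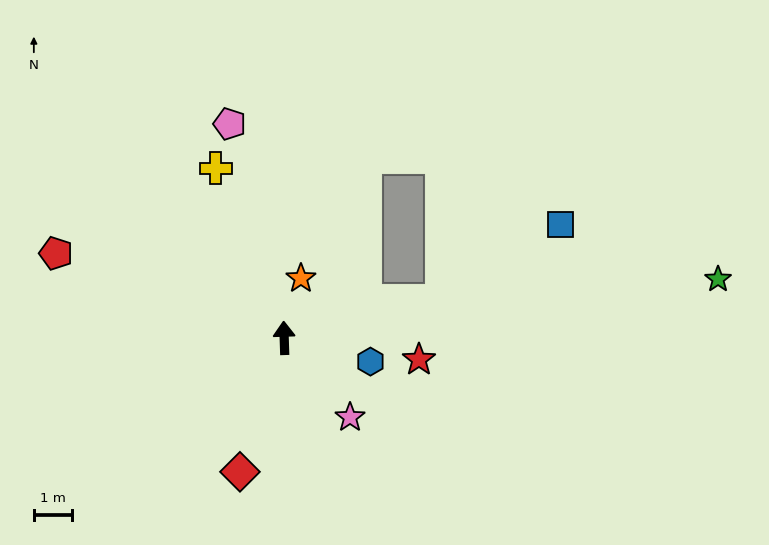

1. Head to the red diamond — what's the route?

turn left 160°, forward 3.7 m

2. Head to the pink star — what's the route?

turn right 142°, forward 2.7 m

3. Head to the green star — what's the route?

turn right 84°, forward 11.4 m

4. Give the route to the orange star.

turn right 18°, forward 1.6 m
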